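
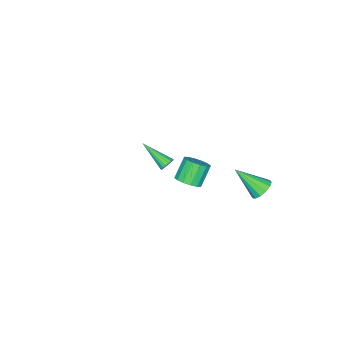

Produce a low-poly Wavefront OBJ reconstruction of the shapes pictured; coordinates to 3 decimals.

v -2.331 4.404 -1.978
v -1.732 4.189 -2.446
v -1.789 2.876 -0.582
v -1.571 4.499 -2.17
v -1.651 4.779 -1.833
v -1.947 4.939 -1.542
v -2.365 4.93 -1.389
v -2.773 4.754 -1.424
v -3.04 4.466 -1.634
v -3.082 4.16 -1.954
v -2.886 3.93 -2.281
v -2.514 3.851 -2.512
v -2.084 3.948 -2.574
v -2.822 -2.736 -4.182
v -2.562 -2.952 -4.577
v -2.818 -4.604 -3.158
v -2.392 -2.876 -4.439
v -2.308 -2.772 -4.25
v -2.325 -2.662 -4.048
v -2.441 -2.565 -3.872
v -2.632 -2.503 -3.757
v -2.861 -2.487 -3.727
v -3.082 -2.52 -3.787
v -3.252 -2.596 -3.925
v -3.336 -2.7 -4.113
v -3.319 -2.811 -4.316
v -3.203 -2.907 -4.492
v -3.012 -2.969 -4.606
v -2.783 -2.985 -4.637
v 3.073 3.158 2.264
v 3.485 2.547 2.576
v 2.619 2.532 3.689
v 2.207 3.142 3.376
v 3.669 2.887 2.724
v 2.803 2.872 3.836
v 3.693 3.3 2.748
v 2.827 3.285 3.861
v 3.551 3.675 2.643
v 2.685 3.659 3.756
v 3.281 3.911 2.436
v 2.415 3.895 3.549
v 2.955 3.945 2.183
v 2.089 3.93 3.296
v 2.661 3.768 1.951
v 1.795 3.753 3.064
v 2.477 3.428 1.804
v 1.611 3.413 2.916
v 2.453 3.015 1.779
v 1.587 3 2.892
v 2.595 2.641 1.884
v 1.729 2.625 2.997
v 2.865 2.405 2.091
v 1.999 2.389 3.204
v 3.191 2.37 2.344
v 2.325 2.355 3.457
f 2 1 4
f 2 4 3
f 4 1 5
f 4 5 3
f 5 1 6
f 5 6 3
f 6 1 7
f 6 7 3
f 7 1 8
f 7 8 3
f 8 1 9
f 8 9 3
f 9 1 10
f 9 10 3
f 10 1 11
f 10 11 3
f 11 1 12
f 11 12 3
f 12 1 13
f 12 13 3
f 13 1 2
f 13 2 3
f 15 14 17
f 15 17 16
f 17 14 18
f 17 18 16
f 18 14 19
f 18 19 16
f 19 14 20
f 19 20 16
f 20 14 21
f 20 21 16
f 21 14 22
f 21 22 16
f 22 14 23
f 22 23 16
f 23 14 24
f 23 24 16
f 24 14 25
f 24 25 16
f 25 14 26
f 25 26 16
f 26 14 27
f 26 27 16
f 27 14 28
f 27 28 16
f 28 14 29
f 28 29 16
f 29 14 15
f 29 15 16
f 31 30 34
f 31 34 32
f 32 34 35
f 32 35 33
f 34 30 36
f 34 36 35
f 35 36 37
f 35 37 33
f 36 30 38
f 36 38 37
f 37 38 39
f 37 39 33
f 38 30 40
f 38 40 39
f 39 40 41
f 39 41 33
f 40 30 42
f 40 42 41
f 41 42 43
f 41 43 33
f 42 30 44
f 42 44 43
f 43 44 45
f 43 45 33
f 44 30 46
f 44 46 45
f 45 46 47
f 45 47 33
f 46 30 48
f 46 48 47
f 47 48 49
f 47 49 33
f 48 30 50
f 48 50 49
f 49 50 51
f 49 51 33
f 50 30 52
f 50 52 51
f 51 52 53
f 51 53 33
f 52 30 54
f 52 54 53
f 53 54 55
f 53 55 33
f 54 30 31
f 54 31 55
f 55 31 32
f 55 32 33



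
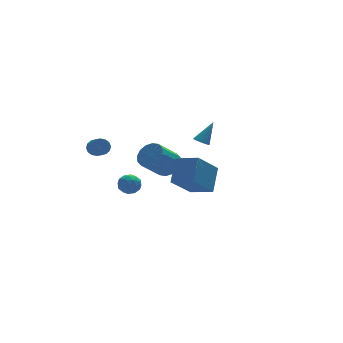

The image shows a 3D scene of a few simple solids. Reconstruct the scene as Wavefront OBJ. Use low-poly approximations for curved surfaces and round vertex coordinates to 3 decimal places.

v -3.444 0.519 1.537
v -2.867 0.883 1.235
v -3.013 -0.523 1.105
v -2.436 -0.159 0.803
v -2.49 -0.222 1.545
v -2.757 0.422 1.812
v -3.123 -0.062 0.528
v -3.39 0.582 0.795
v -2.669 0.524 0.611
v -2.277 0.425 1.239
v -3.603 -0.065 1.101
v -3.211 -0.164 1.729
v -3.194 0.793 1.424
v -2.686 -0.433 0.916
v -2.718 -0.47 1.352
v -2.379 -0.255 1.174
v -3.129 0.522 1.763
v -2.789 0.736 1.585
v -2.568 0.086 1.767
v -3.091 -0.376 0.755
v -2.751 -0.162 0.577
v -3.501 0.615 1.166
v -3.162 0.83 0.988
v -3.312 0.274 0.573
v -2.738 0.796 0.88
v -2.484 0.183 0.626
v -2.888 0.24 0.464
v -3.045 0.618 0.621
v -2.508 0.738 1.249
v -2.254 0.125 0.995
v -2.286 0.088 1.431
v -2.443 0.467 1.588
v -2.391 0.526 0.882
v -3.626 0.235 1.345
v -3.372 -0.378 1.091
v -3.437 -0.107 0.752
v -3.594 0.272 0.909
v -3.396 0.177 1.714
v -3.142 -0.436 1.46
v -2.835 -0.258 1.719
v -2.992 0.12 1.876
v -3.489 -0.166 1.458
v -3.666 3.729 2.614
v -3.177 3.501 2.31
v -3.304 2.442 2.902
v -3.794 2.671 3.206
v -3.055 3.634 2.575
v -3.182 2.576 3.168
v -3.097 3.794 2.851
v -3.224 2.735 3.443
v -3.292 3.936 3.063
v -3.419 2.877 3.655
v -3.587 4.022 3.154
v -3.714 2.963 3.747
v -3.903 4.031 3.101
v -4.03 2.972 3.694
v -4.156 3.958 2.918
v -4.283 2.899 3.51
v -4.278 3.824 2.652
v -4.405 2.766 3.245
v -4.236 3.665 2.377
v -4.363 2.606 2.969
v -4.041 3.523 2.165
v -4.168 2.464 2.757
v -3.746 3.437 2.073
v -3.873 2.378 2.666
v -3.43 3.428 2.126
v -3.557 2.369 2.719
v 0.781 3.494 0.411
v 1.325 2.782 0.757
v 0.002 2.394 2.035
v -0.541 3.106 1.689
v 1.458 3.184 1.017
v 0.135 2.796 2.295
v 1.41 3.669 1.115
v 0.087 3.281 2.393
v 1.194 4.107 1.024
v -0.129 3.719 2.302
v 0.867 4.381 0.769
v -0.456 3.993 2.047
v 0.517 4.417 0.418
v -0.806 4.029 1.696
v 0.238 4.206 0.065
v -1.085 3.818 1.343
v 0.105 3.804 -0.195
v -1.218 3.416 1.083
v 0.153 3.319 -0.293
v -1.17 2.931 0.985
v 0.369 2.881 -0.202
v -0.954 2.493 1.076
v 0.696 2.607 0.053
v -0.627 2.219 1.331
v 1.046 2.571 0.404
v -0.277 2.183 1.682
v 2.856 3.335 2.018
v 3.29 3.363 1.681
v 3.824 3.785 3.302
v 3.198 3.59 1.671
v 3.039 3.766 1.729
v 2.843 3.857 1.845
v 2.65 3.844 1.995
v 2.498 3.73 2.149
v 2.416 3.538 2.278
v 2.422 3.306 2.354
v 2.514 3.08 2.365
v 2.674 2.903 2.306
v 2.87 2.813 2.191
v 3.063 2.826 2.041
v 3.215 2.939 1.886
v 3.296 3.131 1.758
v -1.219 -5.24 3.783
v -0.485 -4.195 5.009
v -2.121 -4.137 3.383
v -1.387 -3.092 4.609
v 0.247 -4.568 2.331
v 0.981 -3.523 3.557
v -0.655 -3.465 1.931
v 0.079 -2.42 3.157
f 1 38 17
f 38 12 41
f 17 41 6
f 38 41 17
f 1 17 13
f 17 6 18
f 13 18 2
f 17 18 13
f 1 13 22
f 13 2 23
f 22 23 8
f 13 23 22
f 1 22 34
f 22 8 37
f 34 37 11
f 22 37 34
f 1 34 38
f 34 11 42
f 38 42 12
f 34 42 38
f 2 18 29
f 18 6 32
f 29 32 10
f 18 32 29
f 6 41 19
f 41 12 40
f 19 40 5
f 41 40 19
f 12 42 39
f 42 11 35
f 39 35 3
f 42 35 39
f 11 37 36
f 37 8 24
f 36 24 7
f 37 24 36
f 8 23 28
f 23 2 25
f 28 25 9
f 23 25 28
f 4 30 16
f 30 10 31
f 16 31 5
f 30 31 16
f 4 16 14
f 16 5 15
f 14 15 3
f 16 15 14
f 4 14 21
f 14 3 20
f 21 20 7
f 14 20 21
f 4 21 26
f 21 7 27
f 26 27 9
f 21 27 26
f 4 26 30
f 26 9 33
f 30 33 10
f 26 33 30
f 5 31 19
f 31 10 32
f 19 32 6
f 31 32 19
f 3 15 39
f 15 5 40
f 39 40 12
f 15 40 39
f 7 20 36
f 20 3 35
f 36 35 11
f 20 35 36
f 9 27 28
f 27 7 24
f 28 24 8
f 27 24 28
f 10 33 29
f 33 9 25
f 29 25 2
f 33 25 29
f 44 43 47
f 44 47 45
f 45 47 48
f 45 48 46
f 47 43 49
f 47 49 48
f 48 49 50
f 48 50 46
f 49 43 51
f 49 51 50
f 50 51 52
f 50 52 46
f 51 43 53
f 51 53 52
f 52 53 54
f 52 54 46
f 53 43 55
f 53 55 54
f 54 55 56
f 54 56 46
f 55 43 57
f 55 57 56
f 56 57 58
f 56 58 46
f 57 43 59
f 57 59 58
f 58 59 60
f 58 60 46
f 59 43 61
f 59 61 60
f 60 61 62
f 60 62 46
f 61 43 63
f 61 63 62
f 62 63 64
f 62 64 46
f 63 43 65
f 63 65 64
f 64 65 66
f 64 66 46
f 65 43 67
f 65 67 66
f 66 67 68
f 66 68 46
f 67 43 44
f 67 44 68
f 68 44 45
f 68 45 46
f 70 69 73
f 70 73 71
f 71 73 74
f 71 74 72
f 73 69 75
f 73 75 74
f 74 75 76
f 74 76 72
f 75 69 77
f 75 77 76
f 76 77 78
f 76 78 72
f 77 69 79
f 77 79 78
f 78 79 80
f 78 80 72
f 79 69 81
f 79 81 80
f 80 81 82
f 80 82 72
f 81 69 83
f 81 83 82
f 82 83 84
f 82 84 72
f 83 69 85
f 83 85 84
f 84 85 86
f 84 86 72
f 85 69 87
f 85 87 86
f 86 87 88
f 86 88 72
f 87 69 89
f 87 89 88
f 88 89 90
f 88 90 72
f 89 69 91
f 89 91 90
f 90 91 92
f 90 92 72
f 91 69 93
f 91 93 92
f 92 93 94
f 92 94 72
f 93 69 70
f 93 70 94
f 94 70 71
f 94 71 72
f 96 95 98
f 96 98 97
f 98 95 99
f 98 99 97
f 99 95 100
f 99 100 97
f 100 95 101
f 100 101 97
f 101 95 102
f 101 102 97
f 102 95 103
f 102 103 97
f 103 95 104
f 103 104 97
f 104 95 105
f 104 105 97
f 105 95 106
f 105 106 97
f 106 95 107
f 106 107 97
f 107 95 108
f 107 108 97
f 108 95 109
f 108 109 97
f 109 95 110
f 109 110 97
f 110 95 96
f 110 96 97
f 112 114 111
f 115 112 111
f 111 114 113
f 113 115 111
f 112 118 114
f 116 112 115
f 116 118 112
f 114 118 113
f 117 115 113
f 113 118 117
f 117 116 115
f 118 116 117



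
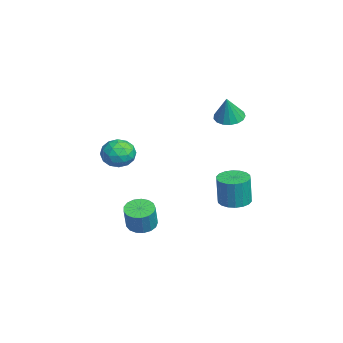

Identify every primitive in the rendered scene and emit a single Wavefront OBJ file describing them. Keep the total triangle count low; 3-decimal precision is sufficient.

v -0.97 3.37 2.81
v -0.426 4.071 2.738
v -0.45 3.13 4.39
v -0.79 4.239 2.883
v -1.195 4.207 3.011
v -1.549 3.983 3.093
v -1.769 3.619 3.111
v -1.807 3.198 3.059
v -1.652 2.816 2.95
v -1.341 2.561 2.81
v -0.945 2.491 2.669
v -0.555 2.623 2.561
v -0.259 2.925 2.509
v -0.127 3.33 2.527
v -0.187 3.743 2.61
v 0.801 -1.672 -4.441
v 1.528 -1.234 -4.672
v 2.106 -1.409 -3.19
v 1.379 -1.848 -2.959
v 1.268 -0.932 -4.535
v 1.845 -1.107 -3.053
v 0.901 -0.8 -4.377
v 1.478 -0.976 -2.895
v 0.511 -0.868 -4.233
v 1.088 -1.044 -2.751
v 0.187 -1.12 -4.136
v 0.765 -1.296 -2.655
v 0.005 -1.499 -4.11
v 0.582 -1.674 -2.628
v 0.004 -1.917 -4.159
v 0.582 -2.092 -2.678
v 0.187 -2.279 -4.273
v 0.764 -2.455 -2.791
v 0.51 -2.503 -4.426
v 1.087 -2.678 -2.944
v 0.9 -2.536 -4.581
v 1.477 -2.711 -3.099
v 1.267 -2.371 -4.705
v 1.844 -2.546 -3.223
v 1.528 -2.046 -4.768
v 2.105 -2.221 -3.286
v 1.622 -1.636 -4.756
v 2.199 -1.811 -3.274
v -2.409 -2.177 -0.276
v -1.698 -1.908 0.466
v -1.522 -3.612 -0.606
v -0.811 -3.343 0.136
v -1.795 -3.623 0.42
v -2.343 -2.737 0.625
v -0.877 -2.783 -0.765
v -1.425 -1.897 -0.56
v -0.751 -2.283 0.164
v -1.318 -2.802 0.896
v -1.902 -2.718 -1.036
v -2.469 -3.237 -0.304
v -2.131 -1.917 0.124
v -1.089 -3.603 -0.264
v -1.667 -3.768 -0.097
v -1.249 -3.61 0.339
v -2.51 -2.404 0.217
v -2.092 -2.246 0.653
v -2.15 -3.254 0.626
v -1.128 -3.274 -0.793
v -0.71 -3.116 -0.357
v -1.971 -1.91 -0.479
v -1.553 -1.752 -0.043
v -1.07 -2.266 -0.766
v -1.156 -1.979 0.382
v -0.636 -2.822 0.188
v -0.674 -2.493 -0.341
v -0.996 -1.972 -0.221
v -1.49 -2.284 0.813
v -0.969 -3.128 0.619
v -1.547 -3.292 0.786
v -1.869 -2.771 0.906
v -0.934 -2.505 0.635
v -2.251 -2.392 -0.759
v -1.73 -3.236 -0.953
v -1.351 -2.749 -1.046
v -1.673 -2.228 -0.926
v -2.584 -2.698 -0.328
v -2.064 -3.541 -0.522
v -2.224 -3.548 0.081
v -2.546 -3.027 0.201
v -2.286 -3.015 -0.775
v 2.902 3.173 -1.831
v 3.539 3.85 -1.839
v 3.675 3.745 0.003
v 3.038 3.067 0.011
v 3.183 4.059 -1.801
v 3.32 3.953 0.041
v 2.772 4.092 -1.769
v 2.909 3.986 0.073
v 2.386 3.943 -1.749
v 2.523 3.837 0.093
v 2.103 3.641 -1.745
v 2.239 3.536 0.097
v 1.978 3.247 -1.758
v 2.114 3.141 0.084
v 2.035 2.838 -1.786
v 2.172 2.732 0.056
v 2.265 2.495 -1.823
v 2.401 2.39 0.019
v 2.62 2.287 -1.861
v 2.757 2.181 -0.019
v 3.031 2.254 -1.893
v 3.168 2.148 -0.051
v 3.417 2.403 -1.913
v 3.554 2.297 -0.071
v 3.701 2.704 -1.917
v 3.837 2.599 -0.075
v 3.826 3.099 -1.904
v 3.962 2.993 -0.062
v 3.768 3.508 -1.876
v 3.905 3.402 -0.034
f 2 1 4
f 2 4 3
f 4 1 5
f 4 5 3
f 5 1 6
f 5 6 3
f 6 1 7
f 6 7 3
f 7 1 8
f 7 8 3
f 8 1 9
f 8 9 3
f 9 1 10
f 9 10 3
f 10 1 11
f 10 11 3
f 11 1 12
f 11 12 3
f 12 1 13
f 12 13 3
f 13 1 14
f 13 14 3
f 14 1 15
f 14 15 3
f 15 1 2
f 15 2 3
f 17 16 20
f 17 20 18
f 18 20 21
f 18 21 19
f 20 16 22
f 20 22 21
f 21 22 23
f 21 23 19
f 22 16 24
f 22 24 23
f 23 24 25
f 23 25 19
f 24 16 26
f 24 26 25
f 25 26 27
f 25 27 19
f 26 16 28
f 26 28 27
f 27 28 29
f 27 29 19
f 28 16 30
f 28 30 29
f 29 30 31
f 29 31 19
f 30 16 32
f 30 32 31
f 31 32 33
f 31 33 19
f 32 16 34
f 32 34 33
f 33 34 35
f 33 35 19
f 34 16 36
f 34 36 35
f 35 36 37
f 35 37 19
f 36 16 38
f 36 38 37
f 37 38 39
f 37 39 19
f 38 16 40
f 38 40 39
f 39 40 41
f 39 41 19
f 40 16 42
f 40 42 41
f 41 42 43
f 41 43 19
f 42 16 17
f 42 17 43
f 43 17 18
f 43 18 19
f 44 81 60
f 81 55 84
f 60 84 49
f 81 84 60
f 44 60 56
f 60 49 61
f 56 61 45
f 60 61 56
f 44 56 65
f 56 45 66
f 65 66 51
f 56 66 65
f 44 65 77
f 65 51 80
f 77 80 54
f 65 80 77
f 44 77 81
f 77 54 85
f 81 85 55
f 77 85 81
f 45 61 72
f 61 49 75
f 72 75 53
f 61 75 72
f 49 84 62
f 84 55 83
f 62 83 48
f 84 83 62
f 55 85 82
f 85 54 78
f 82 78 46
f 85 78 82
f 54 80 79
f 80 51 67
f 79 67 50
f 80 67 79
f 51 66 71
f 66 45 68
f 71 68 52
f 66 68 71
f 47 73 59
f 73 53 74
f 59 74 48
f 73 74 59
f 47 59 57
f 59 48 58
f 57 58 46
f 59 58 57
f 47 57 64
f 57 46 63
f 64 63 50
f 57 63 64
f 47 64 69
f 64 50 70
f 69 70 52
f 64 70 69
f 47 69 73
f 69 52 76
f 73 76 53
f 69 76 73
f 48 74 62
f 74 53 75
f 62 75 49
f 74 75 62
f 46 58 82
f 58 48 83
f 82 83 55
f 58 83 82
f 50 63 79
f 63 46 78
f 79 78 54
f 63 78 79
f 52 70 71
f 70 50 67
f 71 67 51
f 70 67 71
f 53 76 72
f 76 52 68
f 72 68 45
f 76 68 72
f 87 86 90
f 87 90 88
f 88 90 91
f 88 91 89
f 90 86 92
f 90 92 91
f 91 92 93
f 91 93 89
f 92 86 94
f 92 94 93
f 93 94 95
f 93 95 89
f 94 86 96
f 94 96 95
f 95 96 97
f 95 97 89
f 96 86 98
f 96 98 97
f 97 98 99
f 97 99 89
f 98 86 100
f 98 100 99
f 99 100 101
f 99 101 89
f 100 86 102
f 100 102 101
f 101 102 103
f 101 103 89
f 102 86 104
f 102 104 103
f 103 104 105
f 103 105 89
f 104 86 106
f 104 106 105
f 105 106 107
f 105 107 89
f 106 86 108
f 106 108 107
f 107 108 109
f 107 109 89
f 108 86 110
f 108 110 109
f 109 110 111
f 109 111 89
f 110 86 112
f 110 112 111
f 111 112 113
f 111 113 89
f 112 86 114
f 112 114 113
f 113 114 115
f 113 115 89
f 114 86 87
f 114 87 115
f 115 87 88
f 115 88 89



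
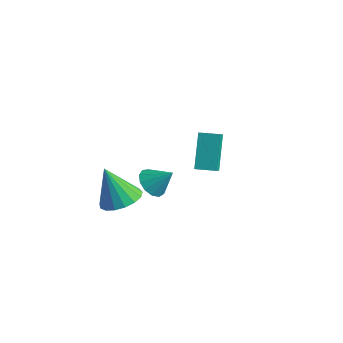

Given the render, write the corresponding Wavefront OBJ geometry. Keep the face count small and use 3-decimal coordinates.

v 1.183 -2.805 -1.998
v 2.019 -2.429 -1.599
v 0.437 -3.035 -0.222
v 1.741 -2.045 -1.666
v 1.335 -1.835 -1.809
v 0.895 -1.848 -1.995
v 0.52 -2.08 -2.183
v 0.297 -2.478 -2.328
v 0.277 -2.951 -2.397
v 0.465 -3.391 -2.375
v 0.817 -3.696 -2.267
v 1.253 -3.798 -2.097
v 1.673 -3.672 -1.904
v 1.98 -3.348 -1.733
v 2.105 -2.899 -1.623
v 1.286 1.93 -2.781
v 0.598 2.937 -1.246
v 2.117 2.468 -2.761
v 1.429 3.474 -1.226
v 1.651 1.346 -2.234
v 0.963 2.352 -0.699
v 2.482 1.883 -2.214
v 1.794 2.89 -0.679
v 2.837 -2.586 -0.078
v 3.334 -2.389 -0.633
v 3.623 -2.154 0.778
v 3.077 -2.045 -0.571
v 2.743 -1.873 -0.352
v 2.44 -1.927 -0.047
v 2.263 -2.191 0.248
v 2.268 -2.58 0.44
v 2.454 -2.971 0.467
v 2.762 -3.24 0.321
v 3.094 -3.301 0.048
v 3.344 -3.135 -0.265
v 3.433 -2.795 -0.519
f 2 1 4
f 2 4 3
f 4 1 5
f 4 5 3
f 5 1 6
f 5 6 3
f 6 1 7
f 6 7 3
f 7 1 8
f 7 8 3
f 8 1 9
f 8 9 3
f 9 1 10
f 9 10 3
f 10 1 11
f 10 11 3
f 11 1 12
f 11 12 3
f 12 1 13
f 12 13 3
f 13 1 14
f 13 14 3
f 14 1 15
f 14 15 3
f 15 1 2
f 15 2 3
f 17 19 16
f 20 17 16
f 16 19 18
f 18 20 16
f 17 23 19
f 21 17 20
f 21 23 17
f 19 23 18
f 22 20 18
f 18 23 22
f 22 21 20
f 23 21 22
f 25 24 27
f 25 27 26
f 27 24 28
f 27 28 26
f 28 24 29
f 28 29 26
f 29 24 30
f 29 30 26
f 30 24 31
f 30 31 26
f 31 24 32
f 31 32 26
f 32 24 33
f 32 33 26
f 33 24 34
f 33 34 26
f 34 24 35
f 34 35 26
f 35 24 36
f 35 36 26
f 36 24 25
f 36 25 26



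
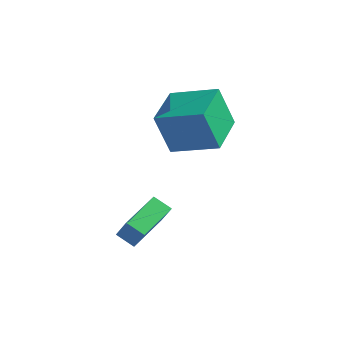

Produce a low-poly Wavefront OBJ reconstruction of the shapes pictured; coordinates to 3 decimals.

v 0.439 -3.832 -1.154
v 1.057 -4.063 -0.068
v 0.518 -1.947 -0.795
v 1.135 -2.179 0.29
v 1.225 -3.781 -1.59
v 1.842 -4.013 -0.505
v 1.303 -1.897 -1.232
v 1.921 -2.128 -0.146
v 1.161 -0.964 2.197
v 0.58 -1.253 4.099
v 0.671 1.071 2.356
v 0.09 0.783 4.258
v 3.13 -0.543 2.862
v 2.549 -0.831 4.764
v 2.64 1.493 3.021
v 2.059 1.204 4.923
f 2 4 1
f 5 2 1
f 1 4 3
f 3 5 1
f 2 8 4
f 6 2 5
f 6 8 2
f 4 8 3
f 7 5 3
f 3 8 7
f 7 6 5
f 8 6 7
f 10 12 9
f 13 10 9
f 9 12 11
f 11 13 9
f 10 16 12
f 14 10 13
f 14 16 10
f 12 16 11
f 15 13 11
f 11 16 15
f 15 14 13
f 16 14 15



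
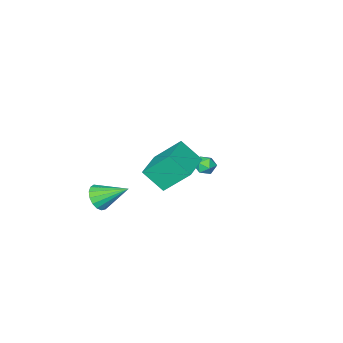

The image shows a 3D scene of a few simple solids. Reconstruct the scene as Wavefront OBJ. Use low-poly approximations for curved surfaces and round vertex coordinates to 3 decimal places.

v 2.562 3.09 2.576
v 3.119 2.032 3.683
v 1.686 4.246 4.122
v 2.243 3.188 5.229
v 4.157 4.092 2.731
v 4.714 3.034 3.838
v 3.281 5.248 4.277
v 3.838 4.19 5.384
v 2.958 -3.225 -2.958
v 3.722 -3.041 -2.499
v 1.942 -1.795 -1.842
v 3.735 -2.767 -2.837
v 3.571 -2.598 -3.204
v 3.266 -2.573 -3.514
v 2.89 -2.698 -3.696
v 2.531 -2.943 -3.71
v 2.269 -3.253 -3.551
v 2.165 -3.556 -3.257
v 2.243 -3.784 -2.894
v 2.485 -3.884 -2.546
v 2.835 -3.833 -2.292
v 3.214 -3.643 -2.191
v 3.534 -3.357 -2.265
v -3.473 -0.59 -1.731
v -3.007 -0.591 -2.259
v -3.013 -1.549 -1.321
v -2.547 -1.55 -1.849
v -2.508 -1.058 -1.346
v -2.792 -0.466 -1.6
v -3.228 -1.674 -1.98
v -3.512 -1.082 -2.234
v -2.855 -1.262 -2.413
v -2.41 -0.881 -2.021
v -3.61 -1.259 -1.559
v -3.165 -0.878 -1.167
f 2 4 1
f 5 2 1
f 1 4 3
f 3 5 1
f 2 8 4
f 6 2 5
f 6 8 2
f 4 8 3
f 7 5 3
f 3 8 7
f 7 6 5
f 8 6 7
f 10 9 12
f 10 12 11
f 12 9 13
f 12 13 11
f 13 9 14
f 13 14 11
f 14 9 15
f 14 15 11
f 15 9 16
f 15 16 11
f 16 9 17
f 16 17 11
f 17 9 18
f 17 18 11
f 18 9 19
f 18 19 11
f 19 9 20
f 19 20 11
f 20 9 21
f 20 21 11
f 21 9 22
f 21 22 11
f 22 9 23
f 22 23 11
f 23 9 10
f 23 10 11
f 24 35 29
f 24 29 25
f 24 25 31
f 24 31 34
f 24 34 35
f 25 29 33
f 29 35 28
f 35 34 26
f 34 31 30
f 31 25 32
f 27 33 28
f 27 28 26
f 27 26 30
f 27 30 32
f 27 32 33
f 28 33 29
f 26 28 35
f 30 26 34
f 32 30 31
f 33 32 25



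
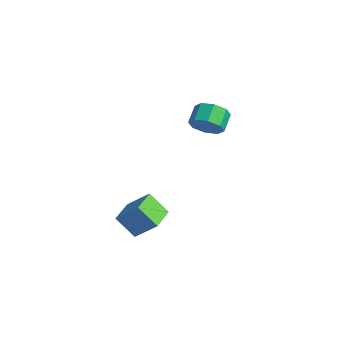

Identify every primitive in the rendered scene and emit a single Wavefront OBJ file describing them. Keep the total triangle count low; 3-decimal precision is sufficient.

v 0.808 -2.785 -2.053
v -0.067 -3.423 -0.875
v 1.808 -2.008 -0.89
v 0.934 -2.646 0.288
v 1.826 -4.134 -2.028
v 0.952 -4.772 -0.85
v 2.827 -3.357 -0.865
v 1.952 -3.995 0.313
v -1.639 2.694 2.279
v -0.927 3.418 2.053
v -1.589 4.289 2.755
v -2.301 3.566 2.981
v -1.518 3.396 1.521
v -2.18 4.268 2.223
v -2.181 2.964 1.433
v -2.843 3.835 2.135
v -2.526 2.373 1.841
v -3.188 3.245 2.542
v -2.351 1.971 2.505
v -3.013 2.842 3.207
v -1.76 1.992 3.037
v -2.422 2.864 3.739
v -1.097 2.425 3.125
v -1.759 3.296 3.827
v -0.752 3.015 2.718
v -1.414 3.887 3.419
f 2 4 1
f 5 2 1
f 1 4 3
f 3 5 1
f 2 8 4
f 6 2 5
f 6 8 2
f 4 8 3
f 7 5 3
f 3 8 7
f 7 6 5
f 8 6 7
f 10 9 13
f 10 13 11
f 11 13 14
f 11 14 12
f 13 9 15
f 13 15 14
f 14 15 16
f 14 16 12
f 15 9 17
f 15 17 16
f 16 17 18
f 16 18 12
f 17 9 19
f 17 19 18
f 18 19 20
f 18 20 12
f 19 9 21
f 19 21 20
f 20 21 22
f 20 22 12
f 21 9 23
f 21 23 22
f 22 23 24
f 22 24 12
f 23 9 25
f 23 25 24
f 24 25 26
f 24 26 12
f 25 9 10
f 25 10 26
f 26 10 11
f 26 11 12



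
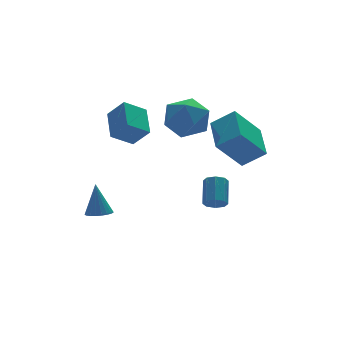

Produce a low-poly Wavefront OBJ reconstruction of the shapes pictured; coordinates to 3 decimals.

v 1.47 -3.926 3.011
v 2.388 -4.518 3.838
v 2.15 -2.141 3.532
v 3.068 -2.732 4.359
v 2.772 -3.988 1.521
v 3.69 -4.579 2.348
v 3.452 -2.202 2.042
v 4.37 -2.794 2.869
v 2.276 1.134 2.869
v 3.186 0.279 2.797
v 0.914 -0.339 3.143
v 1.824 -1.194 3.071
v 1.765 -0.424 4.056
v 2.606 0.486 3.887
v 1.494 -0.546 2.053
v 2.335 0.364 1.884
v 2.703 -0.759 2.293
v 2.871 -0.684 3.531
v 1.229 0.624 2.409
v 1.397 0.699 3.647
v -1.841 1.309 -3.071
v -1.165 1.231 -3.079
v -1.759 1.851 -1.409
v -1.194 1.498 -3.164
v -1.335 1.734 -3.234
v -1.563 1.895 -3.276
v -1.839 1.956 -3.282
v -2.116 1.905 -3.251
v -2.345 1.75 -3.19
v -2.486 1.52 -3.108
v -2.516 1.253 -3.02
v -2.43 0.996 -2.94
v -2.241 0.793 -2.883
v -1.983 0.679 -2.859
v -1.701 0.675 -2.871
v -1.443 0.78 -2.918
v -1.253 0.976 -2.991
v -0.337 0.708 1.461
v -1.445 0.78 2.175
v 0.207 2.197 2.153
v -0.901 2.27 2.867
v 0.221 0.07 2.393
v -0.887 0.143 3.107
v 0.765 1.56 3.085
v -0.343 1.632 3.799
v 3.219 -0.704 -2.721
v 3.715 -0.689 -3.058
v 4.297 0.358 -2.156
v 3.801 0.344 -1.819
v 3.398 -0.39 -3.2
v 3.98 0.657 -2.298
v 2.975 -0.274 -3.062
v 3.557 0.773 -2.16
v 2.696 -0.41 -2.724
v 3.278 0.637 -1.822
v 2.723 -0.718 -2.384
v 3.305 0.329 -1.482
v 3.04 -1.017 -2.242
v 3.622 0.03 -1.34
v 3.463 -1.133 -2.38
v 4.045 -0.086 -1.478
v 3.742 -0.997 -2.718
v 4.324 0.05 -1.816
f 2 4 1
f 5 2 1
f 1 4 3
f 3 5 1
f 2 8 4
f 6 2 5
f 6 8 2
f 4 8 3
f 7 5 3
f 3 8 7
f 7 6 5
f 8 6 7
f 9 20 14
f 9 14 10
f 9 10 16
f 9 16 19
f 9 19 20
f 10 14 18
f 14 20 13
f 20 19 11
f 19 16 15
f 16 10 17
f 12 18 13
f 12 13 11
f 12 11 15
f 12 15 17
f 12 17 18
f 13 18 14
f 11 13 20
f 15 11 19
f 17 15 16
f 18 17 10
f 22 21 24
f 22 24 23
f 24 21 25
f 24 25 23
f 25 21 26
f 25 26 23
f 26 21 27
f 26 27 23
f 27 21 28
f 27 28 23
f 28 21 29
f 28 29 23
f 29 21 30
f 29 30 23
f 30 21 31
f 30 31 23
f 31 21 32
f 31 32 23
f 32 21 33
f 32 33 23
f 33 21 34
f 33 34 23
f 34 21 35
f 34 35 23
f 35 21 36
f 35 36 23
f 36 21 37
f 36 37 23
f 37 21 22
f 37 22 23
f 39 41 38
f 42 39 38
f 38 41 40
f 40 42 38
f 39 45 41
f 43 39 42
f 43 45 39
f 41 45 40
f 44 42 40
f 40 45 44
f 44 43 42
f 45 43 44
f 47 46 50
f 47 50 48
f 48 50 51
f 48 51 49
f 50 46 52
f 50 52 51
f 51 52 53
f 51 53 49
f 52 46 54
f 52 54 53
f 53 54 55
f 53 55 49
f 54 46 56
f 54 56 55
f 55 56 57
f 55 57 49
f 56 46 58
f 56 58 57
f 57 58 59
f 57 59 49
f 58 46 60
f 58 60 59
f 59 60 61
f 59 61 49
f 60 46 62
f 60 62 61
f 61 62 63
f 61 63 49
f 62 46 47
f 62 47 63
f 63 47 48
f 63 48 49



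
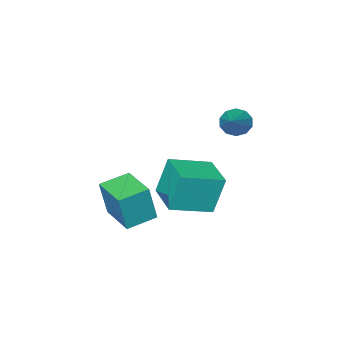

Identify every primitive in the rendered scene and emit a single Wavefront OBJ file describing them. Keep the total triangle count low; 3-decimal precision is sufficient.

v -2.21 -1.735 0.555
v -1.977 -1.436 -0.069
v -0.87 -0.505 1.645
v -2.325 -1.191 0.082
v -2.628 -1.153 0.414
v -2.772 -1.338 0.8
v -2.702 -1.674 1.092
v -2.443 -2.034 1.179
v -2.096 -2.279 1.028
v -1.792 -2.316 0.697
v -1.648 -2.131 0.311
v -1.719 -1.795 0.019
v 2.203 -2.845 -3.142
v 2.548 -2.929 -1.346
v 2.519 -1.053 -3.118
v 2.864 -1.137 -1.323
v 3.576 -3.083 -3.417
v 3.921 -3.167 -1.622
v 3.892 -1.291 -3.394
v 4.237 -1.375 -1.598
v -1.241 -2.987 -4.128
v -1.737 -2.761 -2.235
v -0.598 -1.232 -4.17
v -1.093 -1.006 -2.276
v 0.613 -3.654 -3.564
v 0.118 -3.428 -1.67
v 1.257 -1.899 -3.605
v 0.761 -1.673 -1.712
f 2 1 4
f 2 4 3
f 4 1 5
f 4 5 3
f 5 1 6
f 5 6 3
f 6 1 7
f 6 7 3
f 7 1 8
f 7 8 3
f 8 1 9
f 8 9 3
f 9 1 10
f 9 10 3
f 10 1 11
f 10 11 3
f 11 1 12
f 11 12 3
f 12 1 2
f 12 2 3
f 14 16 13
f 17 14 13
f 13 16 15
f 15 17 13
f 14 20 16
f 18 14 17
f 18 20 14
f 16 20 15
f 19 17 15
f 15 20 19
f 19 18 17
f 20 18 19
f 22 24 21
f 25 22 21
f 21 24 23
f 23 25 21
f 22 28 24
f 26 22 25
f 26 28 22
f 24 28 23
f 27 25 23
f 23 28 27
f 27 26 25
f 28 26 27



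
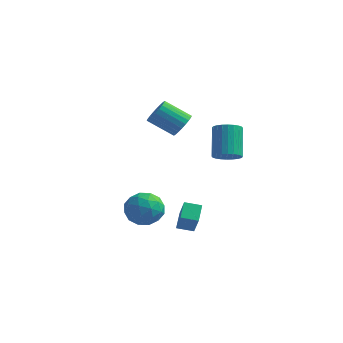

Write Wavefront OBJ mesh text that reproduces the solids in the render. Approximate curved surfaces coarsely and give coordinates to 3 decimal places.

v 3.071 -2.995 -2.924
v 2.793 -2.137 -2.348
v 3.843 -2.618 -3.113
v 3.566 -1.76 -2.536
v 3.634 -3.58 -1.784
v 3.357 -2.722 -1.207
v 4.407 -3.203 -1.972
v 4.129 -2.345 -1.396
v 3.276 1.875 -0.058
v 3.95 2.248 -0.076
v 3.398 3.317 1.42
v 2.724 2.945 1.438
v 3.783 2.418 -0.259
v 3.232 3.488 1.237
v 3.54 2.506 -0.412
v 2.988 3.576 1.085
v 3.256 2.498 -0.51
v 2.705 3.568 0.986
v 2.976 2.395 -0.54
v 2.424 3.465 0.956
v 2.741 2.213 -0.497
v 2.189 3.282 0.999
v 2.587 1.98 -0.387
v 2.036 3.049 1.11
v 2.539 1.73 -0.226
v 1.987 2.8 1.27
v 2.602 1.503 -0.04
v 2.05 2.572 1.456
v 2.768 1.332 0.143
v 2.217 2.402 1.639
v 3.012 1.244 0.295
v 2.46 2.314 1.792
v 3.295 1.252 0.394
v 2.744 2.322 1.89
v 3.576 1.355 0.424
v 3.024 2.425 1.92
v 3.811 1.538 0.381
v 3.259 2.607 1.877
v 3.964 1.771 0.27
v 3.413 2.84 1.767
v 4.013 2.02 0.11
v 3.461 3.09 1.606
v -0.434 4.013 0.471
v 0.027 4.064 1.135
v -1.305 3.618 2.093
v -1.766 3.567 1.429
v -0.086 4.359 1.115
v -1.417 3.913 2.074
v -0.252 4.601 0.997
v -1.583 4.155 1.956
v -0.446 4.753 0.799
v -1.777 4.307 1.758
v -0.638 4.793 0.551
v -1.969 4.347 1.51
v -0.799 4.714 0.291
v -2.13 4.268 1.25
v -0.904 4.528 0.058
v -2.235 4.082 1.017
v -0.938 4.264 -0.112
v -2.269 3.818 0.847
v -0.895 3.962 -0.193
v -2.227 3.516 0.765
v -0.783 3.667 -0.174
v -2.114 3.221 0.785
v -0.617 3.425 -0.056
v -1.948 2.979 0.903
v -0.423 3.273 0.142
v -1.754 2.827 1.101
v -0.231 3.233 0.39
v -1.562 2.787 1.349
v -0.07 3.312 0.65
v -1.401 2.866 1.609
v 0.035 3.498 0.883
v -1.296 3.052 1.842
v 0.069 3.762 1.053
v -1.262 3.316 2.012
v 0.904 -1.047 -2.806
v 1.417 -1.812 -3.376
v 0.103 -2.288 -1.864
v 0.616 -3.053 -2.434
v 1.172 -2.422 -1.752
v 1.667 -1.655 -2.334
v -0.147 -2.445 -2.906
v 0.348 -1.678 -3.488
v 0.767 -2.676 -3.438
v 1.582 -2.661 -2.725
v -0.062 -1.439 -2.515
v 0.753 -1.424 -1.802
v 1.231 -1.321 -3.174
v 0.289 -2.779 -2.066
v 0.616 -2.409 -1.665
v 0.917 -2.858 -2.001
v 1.378 -1.228 -2.561
v 1.68 -1.678 -2.897
v 1.535 -2.036 -1.942
v -0.16 -2.422 -2.343
v 0.142 -2.872 -2.679
v 0.603 -1.242 -3.239
v 0.904 -1.691 -3.575
v -0.015 -2.064 -3.298
v 1.15 -2.278 -3.546
v 0.679 -3.007 -2.992
v 0.231 -2.65 -3.269
v 0.522 -2.199 -3.611
v 1.63 -2.269 -3.127
v 1.158 -2.999 -2.573
v 1.485 -2.628 -2.172
v 1.777 -2.177 -2.514
v 1.248 -2.777 -3.163
v 0.362 -1.101 -2.667
v -0.11 -1.831 -2.113
v -0.257 -1.923 -2.726
v 0.035 -1.472 -3.068
v 0.841 -1.093 -2.248
v 0.37 -1.822 -1.694
v 0.998 -1.901 -1.629
v 1.289 -1.45 -1.971
v 0.272 -1.323 -2.077
f 2 4 1
f 5 2 1
f 1 4 3
f 3 5 1
f 2 8 4
f 6 2 5
f 6 8 2
f 4 8 3
f 7 5 3
f 3 8 7
f 7 6 5
f 8 6 7
f 10 9 13
f 10 13 11
f 11 13 14
f 11 14 12
f 13 9 15
f 13 15 14
f 14 15 16
f 14 16 12
f 15 9 17
f 15 17 16
f 16 17 18
f 16 18 12
f 17 9 19
f 17 19 18
f 18 19 20
f 18 20 12
f 19 9 21
f 19 21 20
f 20 21 22
f 20 22 12
f 21 9 23
f 21 23 22
f 22 23 24
f 22 24 12
f 23 9 25
f 23 25 24
f 24 25 26
f 24 26 12
f 25 9 27
f 25 27 26
f 26 27 28
f 26 28 12
f 27 9 29
f 27 29 28
f 28 29 30
f 28 30 12
f 29 9 31
f 29 31 30
f 30 31 32
f 30 32 12
f 31 9 33
f 31 33 32
f 32 33 34
f 32 34 12
f 33 9 35
f 33 35 34
f 34 35 36
f 34 36 12
f 35 9 37
f 35 37 36
f 36 37 38
f 36 38 12
f 37 9 39
f 37 39 38
f 38 39 40
f 38 40 12
f 39 9 41
f 39 41 40
f 40 41 42
f 40 42 12
f 41 9 10
f 41 10 42
f 42 10 11
f 42 11 12
f 44 43 47
f 44 47 45
f 45 47 48
f 45 48 46
f 47 43 49
f 47 49 48
f 48 49 50
f 48 50 46
f 49 43 51
f 49 51 50
f 50 51 52
f 50 52 46
f 51 43 53
f 51 53 52
f 52 53 54
f 52 54 46
f 53 43 55
f 53 55 54
f 54 55 56
f 54 56 46
f 55 43 57
f 55 57 56
f 56 57 58
f 56 58 46
f 57 43 59
f 57 59 58
f 58 59 60
f 58 60 46
f 59 43 61
f 59 61 60
f 60 61 62
f 60 62 46
f 61 43 63
f 61 63 62
f 62 63 64
f 62 64 46
f 63 43 65
f 63 65 64
f 64 65 66
f 64 66 46
f 65 43 67
f 65 67 66
f 66 67 68
f 66 68 46
f 67 43 69
f 67 69 68
f 68 69 70
f 68 70 46
f 69 43 71
f 69 71 70
f 70 71 72
f 70 72 46
f 71 43 73
f 71 73 72
f 72 73 74
f 72 74 46
f 73 43 75
f 73 75 74
f 74 75 76
f 74 76 46
f 75 43 44
f 75 44 76
f 76 44 45
f 76 45 46
f 77 114 93
f 114 88 117
f 93 117 82
f 114 117 93
f 77 93 89
f 93 82 94
f 89 94 78
f 93 94 89
f 77 89 98
f 89 78 99
f 98 99 84
f 89 99 98
f 77 98 110
f 98 84 113
f 110 113 87
f 98 113 110
f 77 110 114
f 110 87 118
f 114 118 88
f 110 118 114
f 78 94 105
f 94 82 108
f 105 108 86
f 94 108 105
f 82 117 95
f 117 88 116
f 95 116 81
f 117 116 95
f 88 118 115
f 118 87 111
f 115 111 79
f 118 111 115
f 87 113 112
f 113 84 100
f 112 100 83
f 113 100 112
f 84 99 104
f 99 78 101
f 104 101 85
f 99 101 104
f 80 106 92
f 106 86 107
f 92 107 81
f 106 107 92
f 80 92 90
f 92 81 91
f 90 91 79
f 92 91 90
f 80 90 97
f 90 79 96
f 97 96 83
f 90 96 97
f 80 97 102
f 97 83 103
f 102 103 85
f 97 103 102
f 80 102 106
f 102 85 109
f 106 109 86
f 102 109 106
f 81 107 95
f 107 86 108
f 95 108 82
f 107 108 95
f 79 91 115
f 91 81 116
f 115 116 88
f 91 116 115
f 83 96 112
f 96 79 111
f 112 111 87
f 96 111 112
f 85 103 104
f 103 83 100
f 104 100 84
f 103 100 104
f 86 109 105
f 109 85 101
f 105 101 78
f 109 101 105



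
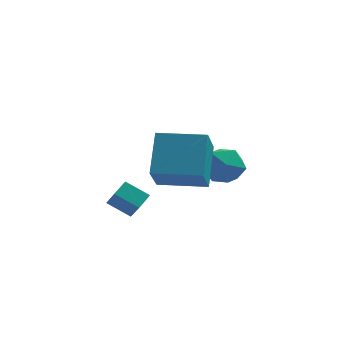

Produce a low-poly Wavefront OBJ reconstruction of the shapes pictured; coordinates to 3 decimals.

v 1.391 2.402 -2.345
v 2.299 2.222 -1.744
v 0.741 0.818 -1.836
v 1.649 0.638 -1.235
v 0.929 1.417 -0.928
v 1.331 2.396 -1.243
v 1.709 0.644 -2.337
v 2.111 1.623 -2.652
v 2.496 1.136 -1.739
v 2.014 1.614 -0.868
v 1.026 1.426 -2.712
v 0.544 1.904 -1.841
v -2.357 -1.259 -3.401
v -1.952 -2.071 -2.361
v -3.402 -0.963 -2.763
v -2.997 -1.774 -1.723
v -1.943 -0.586 -3.037
v -1.538 -1.397 -1.997
v -2.988 -0.289 -2.399
v -2.583 -1.101 -1.359
v -1.177 -3.064 -0.37
v -1.393 -4.317 1.001
v -1.017 -1.479 1.104
v -1.233 -2.732 2.475
v 0.953 -3.348 -0.295
v 0.737 -4.601 1.076
v 1.113 -1.763 1.179
v 0.897 -3.016 2.55
f 1 12 6
f 1 6 2
f 1 2 8
f 1 8 11
f 1 11 12
f 2 6 10
f 6 12 5
f 12 11 3
f 11 8 7
f 8 2 9
f 4 10 5
f 4 5 3
f 4 3 7
f 4 7 9
f 4 9 10
f 5 10 6
f 3 5 12
f 7 3 11
f 9 7 8
f 10 9 2
f 14 16 13
f 17 14 13
f 13 16 15
f 15 17 13
f 14 20 16
f 18 14 17
f 18 20 14
f 16 20 15
f 19 17 15
f 15 20 19
f 19 18 17
f 20 18 19
f 22 24 21
f 25 22 21
f 21 24 23
f 23 25 21
f 22 28 24
f 26 22 25
f 26 28 22
f 24 28 23
f 27 25 23
f 23 28 27
f 27 26 25
f 28 26 27



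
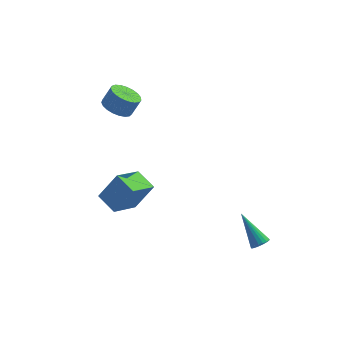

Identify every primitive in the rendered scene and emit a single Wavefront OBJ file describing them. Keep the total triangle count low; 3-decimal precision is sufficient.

v 2.525 -4.071 -3.494
v 2.801 -4.293 -3.127
v 1.795 -2.849 -2.206
v 2.94 -4.13 -3.203
v 2.996 -3.956 -3.337
v 2.959 -3.804 -3.502
v 2.836 -3.705 -3.665
v 2.652 -3.679 -3.794
v 2.442 -3.73 -3.864
v 2.249 -3.849 -3.861
v 2.11 -4.012 -3.785
v 2.054 -4.187 -3.651
v 2.091 -4.338 -3.487
v 2.213 -4.437 -3.323
v 2.398 -4.463 -3.194
v 2.608 -4.412 -3.124
v -3.551 1.869 2.465
v -2.834 1.889 2.047
v -2.332 2.07 2.916
v -3.049 2.051 3.335
v -2.933 2.219 2.036
v -2.431 2.4 2.905
v -3.139 2.489 2.098
v -2.637 2.67 2.967
v -3.416 2.652 2.224
v -2.914 2.833 3.093
v -3.716 2.679 2.392
v -3.214 2.861 3.261
v -3.988 2.567 2.573
v -3.486 2.748 3.442
v -4.184 2.334 2.735
v -3.682 2.515 3.604
v -4.271 2.02 2.85
v -3.769 2.201 3.719
v -4.233 1.681 2.899
v -3.731 1.862 3.768
v -4.078 1.374 2.873
v -3.575 1.555 3.742
v -3.831 1.153 2.777
v -3.329 1.334 3.646
v -3.536 1.055 2.626
v -3.034 1.236 3.495
v -3.243 1.099 2.448
v -2.741 1.28 3.317
v -3.004 1.276 2.273
v -2.502 1.457 3.142
v -2.859 1.555 2.131
v -2.357 1.736 3
v -5.099 -3.132 0.791
v -4.174 -2.961 2.098
v -3.975 -2.143 -0.134
v -3.05 -1.972 1.172
v -4.49 -4.108 0.488
v -3.565 -3.937 1.794
v -3.366 -3.119 -0.438
v -2.441 -2.948 0.869
f 2 1 4
f 2 4 3
f 4 1 5
f 4 5 3
f 5 1 6
f 5 6 3
f 6 1 7
f 6 7 3
f 7 1 8
f 7 8 3
f 8 1 9
f 8 9 3
f 9 1 10
f 9 10 3
f 10 1 11
f 10 11 3
f 11 1 12
f 11 12 3
f 12 1 13
f 12 13 3
f 13 1 14
f 13 14 3
f 14 1 15
f 14 15 3
f 15 1 16
f 15 16 3
f 16 1 2
f 16 2 3
f 18 17 21
f 18 21 19
f 19 21 22
f 19 22 20
f 21 17 23
f 21 23 22
f 22 23 24
f 22 24 20
f 23 17 25
f 23 25 24
f 24 25 26
f 24 26 20
f 25 17 27
f 25 27 26
f 26 27 28
f 26 28 20
f 27 17 29
f 27 29 28
f 28 29 30
f 28 30 20
f 29 17 31
f 29 31 30
f 30 31 32
f 30 32 20
f 31 17 33
f 31 33 32
f 32 33 34
f 32 34 20
f 33 17 35
f 33 35 34
f 34 35 36
f 34 36 20
f 35 17 37
f 35 37 36
f 36 37 38
f 36 38 20
f 37 17 39
f 37 39 38
f 38 39 40
f 38 40 20
f 39 17 41
f 39 41 40
f 40 41 42
f 40 42 20
f 41 17 43
f 41 43 42
f 42 43 44
f 42 44 20
f 43 17 45
f 43 45 44
f 44 45 46
f 44 46 20
f 45 17 47
f 45 47 46
f 46 47 48
f 46 48 20
f 47 17 18
f 47 18 48
f 48 18 19
f 48 19 20
f 50 52 49
f 53 50 49
f 49 52 51
f 51 53 49
f 50 56 52
f 54 50 53
f 54 56 50
f 52 56 51
f 55 53 51
f 51 56 55
f 55 54 53
f 56 54 55



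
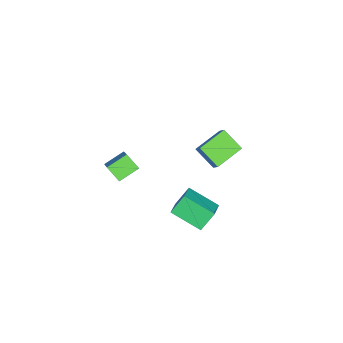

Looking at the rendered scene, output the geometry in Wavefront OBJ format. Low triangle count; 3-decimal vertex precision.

v -4.712 2.473 0.878
v -4.981 1.197 1.938
v -4.316 2.924 1.522
v -4.585 1.648 2.582
v -2.955 1.672 0.358
v -3.224 0.396 1.418
v -2.559 2.123 1.002
v -2.828 0.847 2.062
v 2.714 2.565 4.229
v 4.036 2.862 4.871
v 2.723 4.39 3.363
v 4.046 4.687 4.005
v 3.374 2.033 3.115
v 4.697 2.33 3.757
v 3.384 3.858 2.249
v 4.706 4.155 2.891
v 0.966 -2.8 1.19
v 0.751 -3.672 1.956
v -0.081 -2.034 1.767
v -0.297 -2.906 2.533
v 2.357 -1.934 2.567
v 2.141 -2.806 3.333
v 1.309 -1.168 3.144
v 1.094 -2.04 3.91
f 2 4 1
f 5 2 1
f 1 4 3
f 3 5 1
f 2 8 4
f 6 2 5
f 6 8 2
f 4 8 3
f 7 5 3
f 3 8 7
f 7 6 5
f 8 6 7
f 10 12 9
f 13 10 9
f 9 12 11
f 11 13 9
f 10 16 12
f 14 10 13
f 14 16 10
f 12 16 11
f 15 13 11
f 11 16 15
f 15 14 13
f 16 14 15
f 18 20 17
f 21 18 17
f 17 20 19
f 19 21 17
f 18 24 20
f 22 18 21
f 22 24 18
f 20 24 19
f 23 21 19
f 19 24 23
f 23 22 21
f 24 22 23



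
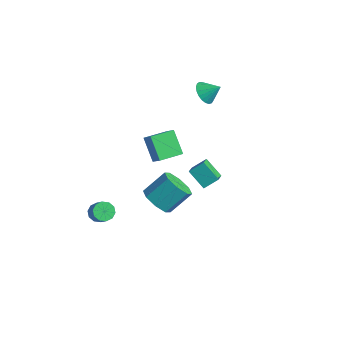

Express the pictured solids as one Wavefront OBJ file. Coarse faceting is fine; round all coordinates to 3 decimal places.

v -0.022 -2.548 4.039
v 0.738 -2.648 4.726
v 0.175 -1.202 4.016
v 0.935 -1.302 4.703
v 1.005 -2.718 2.877
v 1.765 -2.818 3.564
v 1.202 -1.372 2.854
v 1.962 -1.472 3.541
v 0.76 0.039 0.696
v 1.521 -0.749 1.358
v 1.056 0.791 1.25
v 1.817 0.003 1.912
v 1.743 0.277 -0.152
v 2.504 -0.511 0.51
v 2.039 1.029 0.402
v 2.8 0.241 1.064
v -2.831 -3.608 -3.841
v -2.385 -3.384 -4.24
v -1.622 -3.547 -3.479
v -2.069 -3.772 -3.079
v -2.527 -3.079 -4.032
v -1.764 -3.242 -3.271
v -2.786 -2.976 -3.751
v -2.023 -3.14 -2.99
v -3.062 -3.115 -3.504
v -2.299 -3.279 -2.743
v -3.25 -3.442 -3.386
v -2.487 -3.606 -2.624
v -3.278 -3.833 -3.441
v -2.515 -3.996 -2.68
v -3.136 -4.138 -3.649
v -2.373 -4.301 -2.888
v -2.877 -4.24 -3.93
v -2.114 -4.404 -3.169
v -2.601 -4.101 -4.177
v -1.838 -4.265 -3.416
v -2.413 -3.774 -4.296
v -1.65 -3.938 -3.534
v -2.24 3.217 3.411
v -1.747 2.614 3.434
v -1.58 3.783 4.069
v -1.636 2.782 3.179
v -1.631 3.025 2.964
v -1.73 3.301 2.827
v -1.918 3.563 2.791
v -2.162 3.765 2.862
v -2.419 3.873 3.028
v -2.645 3.867 3.26
v -2.801 3.749 3.518
v -2.861 3.539 3.758
v -2.813 3.273 3.938
v -2.666 2.998 4.027
v -2.445 2.761 4.01
v -2.189 2.603 3.888
v -1.942 2.551 3.685
v -1.214 -0.854 -3.218
v -0.472 -0.476 -3.824
v -0.163 0.772 -2.668
v -0.906 0.394 -2.062
v -1.178 -0.16 -3.978
v -0.869 1.089 -2.821
v -1.905 -0.25 -3.687
v -1.596 0.999 -2.53
v -2.227 -0.694 -3.121
v -1.918 0.555 -1.964
v -1.957 -1.232 -2.612
v -1.648 0.016 -1.456
v -1.251 -1.549 -2.459
v -0.942 -0.3 -1.302
v -0.524 -1.459 -2.75
v -0.215 -0.21 -1.593
v -0.202 -1.015 -3.316
v 0.107 0.234 -2.159
f 2 4 1
f 5 2 1
f 1 4 3
f 3 5 1
f 2 8 4
f 6 2 5
f 6 8 2
f 4 8 3
f 7 5 3
f 3 8 7
f 7 6 5
f 8 6 7
f 10 12 9
f 13 10 9
f 9 12 11
f 11 13 9
f 10 16 12
f 14 10 13
f 14 16 10
f 12 16 11
f 15 13 11
f 11 16 15
f 15 14 13
f 16 14 15
f 18 17 21
f 18 21 19
f 19 21 22
f 19 22 20
f 21 17 23
f 21 23 22
f 22 23 24
f 22 24 20
f 23 17 25
f 23 25 24
f 24 25 26
f 24 26 20
f 25 17 27
f 25 27 26
f 26 27 28
f 26 28 20
f 27 17 29
f 27 29 28
f 28 29 30
f 28 30 20
f 29 17 31
f 29 31 30
f 30 31 32
f 30 32 20
f 31 17 33
f 31 33 32
f 32 33 34
f 32 34 20
f 33 17 35
f 33 35 34
f 34 35 36
f 34 36 20
f 35 17 37
f 35 37 36
f 36 37 38
f 36 38 20
f 37 17 18
f 37 18 38
f 38 18 19
f 38 19 20
f 40 39 42
f 40 42 41
f 42 39 43
f 42 43 41
f 43 39 44
f 43 44 41
f 44 39 45
f 44 45 41
f 45 39 46
f 45 46 41
f 46 39 47
f 46 47 41
f 47 39 48
f 47 48 41
f 48 39 49
f 48 49 41
f 49 39 50
f 49 50 41
f 50 39 51
f 50 51 41
f 51 39 52
f 51 52 41
f 52 39 53
f 52 53 41
f 53 39 54
f 53 54 41
f 54 39 55
f 54 55 41
f 55 39 40
f 55 40 41
f 57 56 60
f 57 60 58
f 58 60 61
f 58 61 59
f 60 56 62
f 60 62 61
f 61 62 63
f 61 63 59
f 62 56 64
f 62 64 63
f 63 64 65
f 63 65 59
f 64 56 66
f 64 66 65
f 65 66 67
f 65 67 59
f 66 56 68
f 66 68 67
f 67 68 69
f 67 69 59
f 68 56 70
f 68 70 69
f 69 70 71
f 69 71 59
f 70 56 72
f 70 72 71
f 71 72 73
f 71 73 59
f 72 56 57
f 72 57 73
f 73 57 58
f 73 58 59



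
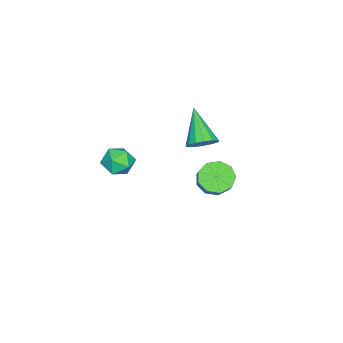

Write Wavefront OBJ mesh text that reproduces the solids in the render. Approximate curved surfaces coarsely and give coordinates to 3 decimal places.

v 1.275 0.657 2.152
v 1.853 0.574 2.608
v 0.125 -0.237 3.448
v 1.699 0.911 2.704
v 1.431 1.18 2.652
v 1.122 1.309 2.466
v 0.854 1.264 2.196
v 0.699 1.055 1.915
v 0.698 0.74 1.697
v 0.852 0.403 1.601
v 1.12 0.134 1.653
v 1.429 0.005 1.838
v 1.697 0.051 2.108
v 1.852 0.259 2.39
v 3.681 -1.81 2.666
v 4.172 -1.496 2.104
v 3.428 -2.824 1.876
v 3.919 -2.51 1.314
v 4.227 -2.801 2.005
v 4.383 -2.174 2.493
v 3.217 -2.146 1.487
v 3.373 -1.519 1.975
v 3.886 -1.703 1.376
v 4.51 -2.108 1.696
v 3.09 -2.212 2.284
v 3.714 -2.617 2.604
v -2.194 -0.136 -3.224
v -1.706 0.238 -3.84
v -0.459 0.83 -2.491
v -0.946 0.456 -1.876
v -2.109 0.625 -3.637
v -0.862 1.218 -2.288
v -2.552 0.656 -3.241
v -1.305 1.249 -1.892
v -2.828 0.316 -2.837
v -1.58 0.909 -1.488
v -2.806 -0.235 -2.614
v -1.559 0.357 -1.266
v -2.498 -0.74 -2.677
v -1.251 -0.148 -1.329
v -2.048 -0.963 -2.996
v -0.8 -0.37 -1.648
v -1.665 -0.799 -3.422
v -0.418 -0.206 -2.073
v -1.53 -0.325 -3.755
v -0.283 0.268 -2.406
f 2 1 4
f 2 4 3
f 4 1 5
f 4 5 3
f 5 1 6
f 5 6 3
f 6 1 7
f 6 7 3
f 7 1 8
f 7 8 3
f 8 1 9
f 8 9 3
f 9 1 10
f 9 10 3
f 10 1 11
f 10 11 3
f 11 1 12
f 11 12 3
f 12 1 13
f 12 13 3
f 13 1 14
f 13 14 3
f 14 1 2
f 14 2 3
f 15 26 20
f 15 20 16
f 15 16 22
f 15 22 25
f 15 25 26
f 16 20 24
f 20 26 19
f 26 25 17
f 25 22 21
f 22 16 23
f 18 24 19
f 18 19 17
f 18 17 21
f 18 21 23
f 18 23 24
f 19 24 20
f 17 19 26
f 21 17 25
f 23 21 22
f 24 23 16
f 28 27 31
f 28 31 29
f 29 31 32
f 29 32 30
f 31 27 33
f 31 33 32
f 32 33 34
f 32 34 30
f 33 27 35
f 33 35 34
f 34 35 36
f 34 36 30
f 35 27 37
f 35 37 36
f 36 37 38
f 36 38 30
f 37 27 39
f 37 39 38
f 38 39 40
f 38 40 30
f 39 27 41
f 39 41 40
f 40 41 42
f 40 42 30
f 41 27 43
f 41 43 42
f 42 43 44
f 42 44 30
f 43 27 45
f 43 45 44
f 44 45 46
f 44 46 30
f 45 27 28
f 45 28 46
f 46 28 29
f 46 29 30



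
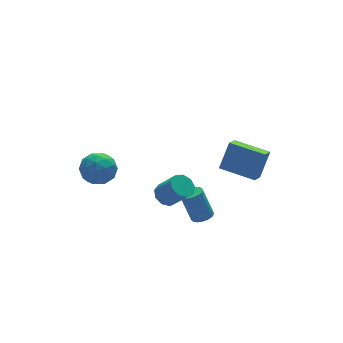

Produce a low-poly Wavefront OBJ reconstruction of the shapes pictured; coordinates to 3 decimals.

v -1.39 -2.688 3.26
v -1.035 -3.121 2.807
v -0.536 -3.966 4.007
v -0.89 -3.532 4.46
v -0.744 -2.749 2.948
v -0.245 -3.594 4.148
v -0.755 -2.349 3.234
v -0.255 -3.194 4.434
v -1.063 -2.107 3.533
v -0.563 -2.952 4.733
v -1.524 -2.137 3.704
v -1.024 -2.982 4.904
v -1.922 -2.424 3.667
v -1.423 -3.269 4.867
v -2.071 -2.835 3.44
v -1.572 -3.68 4.64
v -1.901 -3.177 3.129
v -1.402 -4.022 4.328
v -1.492 -3.29 2.879
v -0.993 -4.135 4.079
v 3.239 -3.586 3.226
v 4.016 -3.234 4.697
v 2.027 -2.017 3.492
v 2.803 -1.665 4.962
v 3.897 -2.995 2.738
v 4.673 -2.643 4.208
v 2.684 -1.426 3.003
v 3.461 -1.074 4.474
v -2.245 4.585 1.204
v -1.681 4.344 0.299
v -2.659 2.876 1.401
v -2.095 2.635 0.496
v -1.569 2.961 1.397
v -1.313 4.017 1.276
v -3.027 3.203 0.424
v -2.771 4.259 0.303
v -2.164 3.49 -0.183
v -1.263 3.341 0.419
v -3.077 3.879 1.281
v -2.176 3.73 1.883
v -1.927 4.615 0.735
v -2.413 2.605 0.965
v -2.104 2.797 1.495
v -1.772 2.656 0.963
v -1.711 4.423 1.309
v -1.379 4.281 0.777
v -1.313 3.468 1.422
v -2.961 2.939 0.923
v -2.629 2.797 0.391
v -2.568 4.564 0.737
v -2.236 4.423 0.205
v -3.027 3.752 0.278
v -1.879 3.971 -0.081
v -2.122 2.966 0.034
v -2.67 3.3 -0.008
v -2.52 3.921 -0.079
v -1.349 3.883 0.273
v -1.593 2.879 0.388
v -1.284 3.07 0.918
v -1.133 3.691 0.847
v -1.633 3.381 -0.011
v -2.747 4.341 1.312
v -2.991 3.337 1.427
v -3.207 3.529 0.853
v -3.056 4.15 0.782
v -2.218 4.254 1.666
v -2.461 3.249 1.781
v -1.82 3.299 1.779
v -1.67 3.92 1.708
v -2.707 3.839 1.711
v 0.708 -2.694 0.621
v 1.305 -2.547 0.699
v 0.949 -1.979 2.338
v 0.352 -2.126 2.259
v 1.217 -2.34 0.609
v 0.861 -1.772 2.247
v 1.051 -2.188 0.52
v 0.696 -1.62 2.158
v 0.834 -2.112 0.447
v 0.478 -1.544 2.085
v 0.597 -2.126 0.4
v 0.241 -1.558 2.038
v 0.377 -2.225 0.386
v 0.021 -1.657 2.025
v 0.207 -2.396 0.409
v -0.149 -1.828 2.047
v 0.114 -2.613 0.464
v -0.242 -2.045 2.102
v 0.111 -2.841 0.542
v -0.245 -2.273 2.181
v 0.199 -3.048 0.633
v -0.157 -2.48 2.271
v 0.364 -3.2 0.722
v 0.009 -2.632 2.36
v 0.582 -3.276 0.795
v 0.226 -2.708 2.433
v 0.819 -3.262 0.842
v 0.463 -2.694 2.48
v 1.039 -3.163 0.855
v 0.683 -2.595 2.494
v 1.209 -2.992 0.833
v 0.853 -2.424 2.471
v 1.302 -2.775 0.778
v 0.946 -2.207 2.416
f 2 1 5
f 2 5 3
f 3 5 6
f 3 6 4
f 5 1 7
f 5 7 6
f 6 7 8
f 6 8 4
f 7 1 9
f 7 9 8
f 8 9 10
f 8 10 4
f 9 1 11
f 9 11 10
f 10 11 12
f 10 12 4
f 11 1 13
f 11 13 12
f 12 13 14
f 12 14 4
f 13 1 15
f 13 15 14
f 14 15 16
f 14 16 4
f 15 1 17
f 15 17 16
f 16 17 18
f 16 18 4
f 17 1 19
f 17 19 18
f 18 19 20
f 18 20 4
f 19 1 2
f 19 2 20
f 20 2 3
f 20 3 4
f 22 24 21
f 25 22 21
f 21 24 23
f 23 25 21
f 22 28 24
f 26 22 25
f 26 28 22
f 24 28 23
f 27 25 23
f 23 28 27
f 27 26 25
f 28 26 27
f 29 66 45
f 66 40 69
f 45 69 34
f 66 69 45
f 29 45 41
f 45 34 46
f 41 46 30
f 45 46 41
f 29 41 50
f 41 30 51
f 50 51 36
f 41 51 50
f 29 50 62
f 50 36 65
f 62 65 39
f 50 65 62
f 29 62 66
f 62 39 70
f 66 70 40
f 62 70 66
f 30 46 57
f 46 34 60
f 57 60 38
f 46 60 57
f 34 69 47
f 69 40 68
f 47 68 33
f 69 68 47
f 40 70 67
f 70 39 63
f 67 63 31
f 70 63 67
f 39 65 64
f 65 36 52
f 64 52 35
f 65 52 64
f 36 51 56
f 51 30 53
f 56 53 37
f 51 53 56
f 32 58 44
f 58 38 59
f 44 59 33
f 58 59 44
f 32 44 42
f 44 33 43
f 42 43 31
f 44 43 42
f 32 42 49
f 42 31 48
f 49 48 35
f 42 48 49
f 32 49 54
f 49 35 55
f 54 55 37
f 49 55 54
f 32 54 58
f 54 37 61
f 58 61 38
f 54 61 58
f 33 59 47
f 59 38 60
f 47 60 34
f 59 60 47
f 31 43 67
f 43 33 68
f 67 68 40
f 43 68 67
f 35 48 64
f 48 31 63
f 64 63 39
f 48 63 64
f 37 55 56
f 55 35 52
f 56 52 36
f 55 52 56
f 38 61 57
f 61 37 53
f 57 53 30
f 61 53 57
f 72 71 75
f 72 75 73
f 73 75 76
f 73 76 74
f 75 71 77
f 75 77 76
f 76 77 78
f 76 78 74
f 77 71 79
f 77 79 78
f 78 79 80
f 78 80 74
f 79 71 81
f 79 81 80
f 80 81 82
f 80 82 74
f 81 71 83
f 81 83 82
f 82 83 84
f 82 84 74
f 83 71 85
f 83 85 84
f 84 85 86
f 84 86 74
f 85 71 87
f 85 87 86
f 86 87 88
f 86 88 74
f 87 71 89
f 87 89 88
f 88 89 90
f 88 90 74
f 89 71 91
f 89 91 90
f 90 91 92
f 90 92 74
f 91 71 93
f 91 93 92
f 92 93 94
f 92 94 74
f 93 71 95
f 93 95 94
f 94 95 96
f 94 96 74
f 95 71 97
f 95 97 96
f 96 97 98
f 96 98 74
f 97 71 99
f 97 99 98
f 98 99 100
f 98 100 74
f 99 71 101
f 99 101 100
f 100 101 102
f 100 102 74
f 101 71 103
f 101 103 102
f 102 103 104
f 102 104 74
f 103 71 72
f 103 72 104
f 104 72 73
f 104 73 74



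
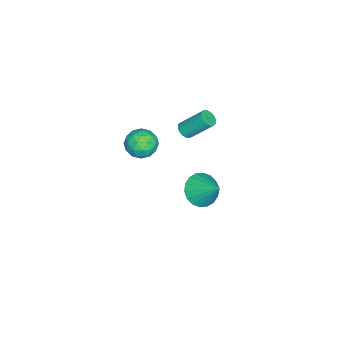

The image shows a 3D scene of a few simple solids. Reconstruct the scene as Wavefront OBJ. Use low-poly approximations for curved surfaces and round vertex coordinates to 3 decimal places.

v 2.409 0.835 3.403
v 3.178 0.348 3.317
v 1.942 -0.088 4.463
v 2.711 -0.575 4.377
v 2.741 0.268 4.73
v 3.03 0.839 4.075
v 2.09 -0.579 3.705
v 2.379 -0.008 3.05
v 2.981 -0.526 3.504
v 3.384 -0.003 4.137
v 1.736 0.263 3.643
v 2.139 0.786 4.276
v 2.834 0.672 3.267
v 2.286 -0.412 4.513
v 2.303 0.083 4.72
v 2.756 -0.203 4.67
v 2.747 0.961 3.713
v 3.199 0.674 3.662
v 2.943 0.628 4.492
v 1.921 -0.414 4.118
v 2.373 -0.701 4.067
v 2.364 0.463 3.11
v 2.817 0.177 3.06
v 2.177 -0.368 3.288
v 3.171 -0.128 3.327
v 2.896 -0.67 3.949
v 2.531 -0.672 3.554
v 2.701 -0.337 3.17
v 3.407 0.18 3.699
v 3.133 -0.363 4.321
v 3.151 0.133 4.529
v 3.32 0.468 4.144
v 3.292 -0.334 3.808
v 1.987 0.623 3.459
v 1.713 0.08 4.081
v 1.8 -0.208 3.636
v 1.969 0.127 3.251
v 2.224 0.93 3.831
v 1.949 0.388 4.453
v 2.419 0.597 4.61
v 2.589 0.932 4.226
v 1.828 0.594 3.972
v -1.089 2.107 -3.037
v -0.154 1.609 -3.044
v -0.451 3.293 -1.843
v -0.105 1.929 -3.387
v -0.251 2.284 -3.661
v -0.563 2.604 -3.812
v -0.979 2.826 -3.809
v -1.418 2.905 -3.653
v -1.791 2.826 -3.376
v -2.025 2.605 -3.031
v -2.074 2.286 -2.688
v -1.928 1.931 -2.414
v -1.616 1.61 -2.263
v -1.199 1.389 -2.266
v -0.761 1.31 -2.421
v -0.388 1.388 -2.699
v -0.65 1.341 2.35
v -0.276 1.628 2.132
v -0.455 2.806 3.371
v -0.83 2.519 3.59
v -0.453 1.703 2.034
v -0.633 2.882 3.273
v -0.665 1.716 1.991
v -0.844 2.895 3.23
v -0.874 1.664 2.01
v -1.053 2.843 3.25
v -1.044 1.556 2.088
v -1.224 2.735 3.328
v -1.146 1.411 2.211
v -1.326 2.59 3.451
v -1.163 1.254 2.359
v -1.343 2.432 3.598
v -1.091 1.111 2.505
v -1.27 2.29 3.744
v -0.942 1.008 2.624
v -1.122 2.187 3.863
v -0.743 0.963 2.696
v -0.923 2.142 3.935
v -0.528 0.983 2.708
v -0.708 2.162 3.947
v -0.334 1.065 2.658
v -0.514 2.244 3.898
v -0.195 1.194 2.555
v -0.375 2.373 3.795
v -0.134 1.349 2.417
v -0.314 2.528 3.656
v -0.163 1.502 2.267
v -0.343 2.681 3.507
f 1 38 17
f 38 12 41
f 17 41 6
f 38 41 17
f 1 17 13
f 17 6 18
f 13 18 2
f 17 18 13
f 1 13 22
f 13 2 23
f 22 23 8
f 13 23 22
f 1 22 34
f 22 8 37
f 34 37 11
f 22 37 34
f 1 34 38
f 34 11 42
f 38 42 12
f 34 42 38
f 2 18 29
f 18 6 32
f 29 32 10
f 18 32 29
f 6 41 19
f 41 12 40
f 19 40 5
f 41 40 19
f 12 42 39
f 42 11 35
f 39 35 3
f 42 35 39
f 11 37 36
f 37 8 24
f 36 24 7
f 37 24 36
f 8 23 28
f 23 2 25
f 28 25 9
f 23 25 28
f 4 30 16
f 30 10 31
f 16 31 5
f 30 31 16
f 4 16 14
f 16 5 15
f 14 15 3
f 16 15 14
f 4 14 21
f 14 3 20
f 21 20 7
f 14 20 21
f 4 21 26
f 21 7 27
f 26 27 9
f 21 27 26
f 4 26 30
f 26 9 33
f 30 33 10
f 26 33 30
f 5 31 19
f 31 10 32
f 19 32 6
f 31 32 19
f 3 15 39
f 15 5 40
f 39 40 12
f 15 40 39
f 7 20 36
f 20 3 35
f 36 35 11
f 20 35 36
f 9 27 28
f 27 7 24
f 28 24 8
f 27 24 28
f 10 33 29
f 33 9 25
f 29 25 2
f 33 25 29
f 44 43 46
f 44 46 45
f 46 43 47
f 46 47 45
f 47 43 48
f 47 48 45
f 48 43 49
f 48 49 45
f 49 43 50
f 49 50 45
f 50 43 51
f 50 51 45
f 51 43 52
f 51 52 45
f 52 43 53
f 52 53 45
f 53 43 54
f 53 54 45
f 54 43 55
f 54 55 45
f 55 43 56
f 55 56 45
f 56 43 57
f 56 57 45
f 57 43 58
f 57 58 45
f 58 43 44
f 58 44 45
f 60 59 63
f 60 63 61
f 61 63 64
f 61 64 62
f 63 59 65
f 63 65 64
f 64 65 66
f 64 66 62
f 65 59 67
f 65 67 66
f 66 67 68
f 66 68 62
f 67 59 69
f 67 69 68
f 68 69 70
f 68 70 62
f 69 59 71
f 69 71 70
f 70 71 72
f 70 72 62
f 71 59 73
f 71 73 72
f 72 73 74
f 72 74 62
f 73 59 75
f 73 75 74
f 74 75 76
f 74 76 62
f 75 59 77
f 75 77 76
f 76 77 78
f 76 78 62
f 77 59 79
f 77 79 78
f 78 79 80
f 78 80 62
f 79 59 81
f 79 81 80
f 80 81 82
f 80 82 62
f 81 59 83
f 81 83 82
f 82 83 84
f 82 84 62
f 83 59 85
f 83 85 84
f 84 85 86
f 84 86 62
f 85 59 87
f 85 87 86
f 86 87 88
f 86 88 62
f 87 59 89
f 87 89 88
f 88 89 90
f 88 90 62
f 89 59 60
f 89 60 90
f 90 60 61
f 90 61 62



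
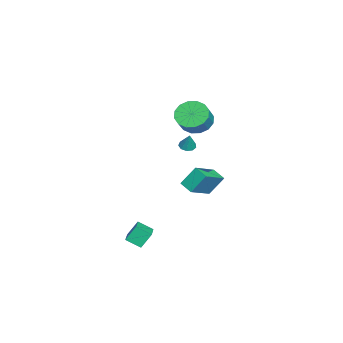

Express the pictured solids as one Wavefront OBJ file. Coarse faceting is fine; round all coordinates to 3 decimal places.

v 2.627 -0.572 -3.445
v 2.598 -1.418 -2.952
v 3.977 -0.402 -3.076
v 3.949 -1.249 -2.582
v 2.931 -1.091 -4.318
v 2.903 -1.938 -3.824
v 4.282 -0.922 -3.948
v 4.253 -1.768 -3.455
v -1.501 0.182 -1.995
v -1.756 0.976 -0.822
v -3.025 0.968 -2.859
v -3.28 1.762 -1.685
v -0.96 0.858 -2.335
v -1.215 1.652 -1.161
v -2.484 1.644 -3.198
v -2.739 2.438 -2.025
v -1.126 1.126 3.191
v -0.655 0.488 2.615
v 0.217 0.356 3.473
v -0.254 0.994 4.049
v -0.464 0.941 2.491
v 0.407 0.81 3.35
v -0.451 1.444 2.555
v 0.42 1.313 3.413
v -0.619 1.862 2.789
v 0.252 1.731 3.648
v -0.922 2.083 3.131
v -0.051 1.951 3.989
v -1.28 2.047 3.489
v -0.409 1.915 4.347
v -1.597 1.764 3.767
v -0.725 1.632 4.625
v -1.787 1.31 3.89
v -0.916 1.179 4.749
v -1.8 0.807 3.827
v -0.929 0.676 4.685
v -1.632 0.389 3.592
v -0.761 0.258 4.451
v -1.329 0.169 3.251
v -0.458 0.037 4.109
v -0.971 0.205 2.893
v -0.1 0.073 3.751
v -3.222 0.271 0.154
v -2.82 -0.026 0.049
v -2.818 0.469 1.146
v -2.753 0.304 -0.044
v -2.905 0.618 -0.045
v -3.205 0.77 0.047
v -3.514 0.688 0.189
v -3.685 0.411 0.314
v -3.64 0.069 0.364
v -3.4 -0.179 0.316
v -3.076 -0.216 0.191
f 2 4 1
f 5 2 1
f 1 4 3
f 3 5 1
f 2 8 4
f 6 2 5
f 6 8 2
f 4 8 3
f 7 5 3
f 3 8 7
f 7 6 5
f 8 6 7
f 10 12 9
f 13 10 9
f 9 12 11
f 11 13 9
f 10 16 12
f 14 10 13
f 14 16 10
f 12 16 11
f 15 13 11
f 11 16 15
f 15 14 13
f 16 14 15
f 18 17 21
f 18 21 19
f 19 21 22
f 19 22 20
f 21 17 23
f 21 23 22
f 22 23 24
f 22 24 20
f 23 17 25
f 23 25 24
f 24 25 26
f 24 26 20
f 25 17 27
f 25 27 26
f 26 27 28
f 26 28 20
f 27 17 29
f 27 29 28
f 28 29 30
f 28 30 20
f 29 17 31
f 29 31 30
f 30 31 32
f 30 32 20
f 31 17 33
f 31 33 32
f 32 33 34
f 32 34 20
f 33 17 35
f 33 35 34
f 34 35 36
f 34 36 20
f 35 17 37
f 35 37 36
f 36 37 38
f 36 38 20
f 37 17 39
f 37 39 38
f 38 39 40
f 38 40 20
f 39 17 41
f 39 41 40
f 40 41 42
f 40 42 20
f 41 17 18
f 41 18 42
f 42 18 19
f 42 19 20
f 44 43 46
f 44 46 45
f 46 43 47
f 46 47 45
f 47 43 48
f 47 48 45
f 48 43 49
f 48 49 45
f 49 43 50
f 49 50 45
f 50 43 51
f 50 51 45
f 51 43 52
f 51 52 45
f 52 43 53
f 52 53 45
f 53 43 44
f 53 44 45



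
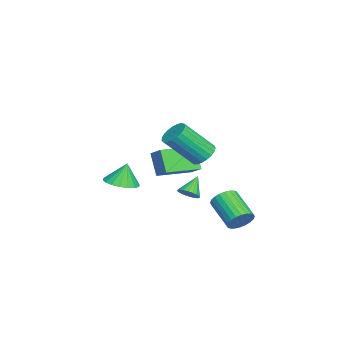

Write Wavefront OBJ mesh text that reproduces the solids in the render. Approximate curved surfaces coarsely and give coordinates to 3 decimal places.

v -2.059 0.717 1.265
v -1.461 1.27 1.792
v -1.36 1.094 0.076
v -0.762 1.647 0.603
v -0.818 -0.847 1.497
v -0.22 -0.294 2.024
v -0.119 -0.47 0.308
v 0.479 0.083 0.835
v 0.848 1.931 2.303
v 1.561 2.165 2.32
v 1.984 0.764 3.894
v 1.272 0.529 3.877
v 1.425 2.356 2.526
v 1.848 0.954 4.101
v 1.189 2.473 2.694
v 1.612 1.071 4.268
v 0.894 2.496 2.794
v 1.318 1.094 4.368
v 0.592 2.422 2.809
v 1.015 1.02 4.383
v 0.334 2.262 2.736
v 0.757 0.861 4.311
v 0.165 2.046 2.589
v 0.588 0.644 4.163
v 0.114 1.809 2.392
v 0.537 0.407 3.966
v 0.19 1.594 2.18
v 0.613 0.192 3.754
v 0.38 1.437 1.989
v 0.803 0.035 3.563
v 0.651 1.365 1.852
v 1.074 -0.037 3.426
v 0.956 1.391 1.793
v 1.379 -0.011 3.368
v 1.242 1.511 1.823
v 1.666 0.109 3.397
v 1.461 1.703 1.935
v 1.884 0.301 3.509
v 1.573 1.934 2.111
v 1.997 0.533 3.685
v 3.236 1.481 0.783
v 3.59 1.286 1.185
v 2.484 1.839 1.617
v 3.665 1.509 1.157
v 3.666 1.727 1.064
v 3.593 1.903 0.923
v 3.458 2.005 0.757
v 3.285 2.017 0.596
v 3.103 1.936 0.467
v 2.945 1.776 0.392
v 2.836 1.565 0.385
v 2.797 1.34 0.447
v 2.834 1.139 0.567
v 2.941 0.997 0.724
v 3.098 0.938 0.891
v 3.28 0.974 1.04
v 3.454 1.097 1.144
v -1.459 -2.409 -0.892
v -0.909 -1.651 -0.972
v -1.661 -2.131 0.352
v -1.288 -1.502 -1.067
v -1.701 -1.532 -1.127
v -2.066 -1.736 -1.141
v -2.311 -2.073 -1.105
v -2.387 -2.477 -1.027
v -2.279 -2.868 -0.922
v -2.009 -3.167 -0.811
v -1.63 -3.317 -0.716
v -1.217 -3.287 -0.656
v -0.852 -3.083 -0.643
v -0.608 -2.745 -0.678
v -0.532 -2.341 -0.757
v -0.639 -1.951 -0.862
v 4.469 4.041 -0.241
v 4.98 3.657 0.067
v 3.783 2.754 0.929
v 3.271 3.139 0.621
v 4.953 3.865 0.247
v 3.756 2.962 1.109
v 4.853 4.1 0.353
v 3.655 3.197 1.216
v 4.693 4.326 0.369
v 3.496 3.423 1.231
v 4.5 4.509 0.292
v 3.302 3.606 1.154
v 4.302 4.621 0.134
v 3.104 3.718 0.996
v 4.129 4.644 -0.081
v 2.932 3.741 0.781
v 4.008 4.576 -0.321
v 2.811 3.673 0.541
v 3.957 4.426 -0.549
v 2.76 3.523 0.313
v 3.984 4.218 -0.729
v 2.787 3.315 0.133
v 4.085 3.983 -0.836
v 2.887 3.08 0.027
v 4.244 3.757 -0.851
v 3.047 2.854 0.011
v 4.438 3.574 -0.774
v 3.24 2.671 0.088
v 4.636 3.462 -0.616
v 3.438 2.559 0.246
v 4.808 3.439 -0.401
v 3.611 2.536 0.461
v 4.929 3.507 -0.161
v 3.732 2.604 0.701
f 2 4 1
f 5 2 1
f 1 4 3
f 3 5 1
f 2 8 4
f 6 2 5
f 6 8 2
f 4 8 3
f 7 5 3
f 3 8 7
f 7 6 5
f 8 6 7
f 10 9 13
f 10 13 11
f 11 13 14
f 11 14 12
f 13 9 15
f 13 15 14
f 14 15 16
f 14 16 12
f 15 9 17
f 15 17 16
f 16 17 18
f 16 18 12
f 17 9 19
f 17 19 18
f 18 19 20
f 18 20 12
f 19 9 21
f 19 21 20
f 20 21 22
f 20 22 12
f 21 9 23
f 21 23 22
f 22 23 24
f 22 24 12
f 23 9 25
f 23 25 24
f 24 25 26
f 24 26 12
f 25 9 27
f 25 27 26
f 26 27 28
f 26 28 12
f 27 9 29
f 27 29 28
f 28 29 30
f 28 30 12
f 29 9 31
f 29 31 30
f 30 31 32
f 30 32 12
f 31 9 33
f 31 33 32
f 32 33 34
f 32 34 12
f 33 9 35
f 33 35 34
f 34 35 36
f 34 36 12
f 35 9 37
f 35 37 36
f 36 37 38
f 36 38 12
f 37 9 39
f 37 39 38
f 38 39 40
f 38 40 12
f 39 9 10
f 39 10 40
f 40 10 11
f 40 11 12
f 42 41 44
f 42 44 43
f 44 41 45
f 44 45 43
f 45 41 46
f 45 46 43
f 46 41 47
f 46 47 43
f 47 41 48
f 47 48 43
f 48 41 49
f 48 49 43
f 49 41 50
f 49 50 43
f 50 41 51
f 50 51 43
f 51 41 52
f 51 52 43
f 52 41 53
f 52 53 43
f 53 41 54
f 53 54 43
f 54 41 55
f 54 55 43
f 55 41 56
f 55 56 43
f 56 41 57
f 56 57 43
f 57 41 42
f 57 42 43
f 59 58 61
f 59 61 60
f 61 58 62
f 61 62 60
f 62 58 63
f 62 63 60
f 63 58 64
f 63 64 60
f 64 58 65
f 64 65 60
f 65 58 66
f 65 66 60
f 66 58 67
f 66 67 60
f 67 58 68
f 67 68 60
f 68 58 69
f 68 69 60
f 69 58 70
f 69 70 60
f 70 58 71
f 70 71 60
f 71 58 72
f 71 72 60
f 72 58 73
f 72 73 60
f 73 58 59
f 73 59 60
f 75 74 78
f 75 78 76
f 76 78 79
f 76 79 77
f 78 74 80
f 78 80 79
f 79 80 81
f 79 81 77
f 80 74 82
f 80 82 81
f 81 82 83
f 81 83 77
f 82 74 84
f 82 84 83
f 83 84 85
f 83 85 77
f 84 74 86
f 84 86 85
f 85 86 87
f 85 87 77
f 86 74 88
f 86 88 87
f 87 88 89
f 87 89 77
f 88 74 90
f 88 90 89
f 89 90 91
f 89 91 77
f 90 74 92
f 90 92 91
f 91 92 93
f 91 93 77
f 92 74 94
f 92 94 93
f 93 94 95
f 93 95 77
f 94 74 96
f 94 96 95
f 95 96 97
f 95 97 77
f 96 74 98
f 96 98 97
f 97 98 99
f 97 99 77
f 98 74 100
f 98 100 99
f 99 100 101
f 99 101 77
f 100 74 102
f 100 102 101
f 101 102 103
f 101 103 77
f 102 74 104
f 102 104 103
f 103 104 105
f 103 105 77
f 104 74 106
f 104 106 105
f 105 106 107
f 105 107 77
f 106 74 75
f 106 75 107
f 107 75 76
f 107 76 77



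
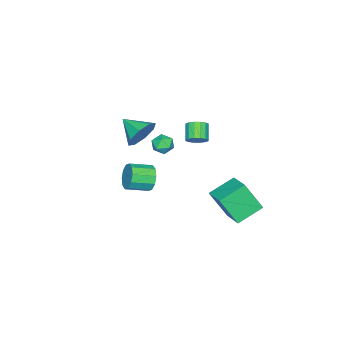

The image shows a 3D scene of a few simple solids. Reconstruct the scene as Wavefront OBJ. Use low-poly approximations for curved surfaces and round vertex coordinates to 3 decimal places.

v -1.479 0.268 1.451
v -0.872 0.332 1.863
v -1.468 -0.912 1.617
v -0.861 -0.848 2.029
v -1.504 -0.589 2.278
v -1.511 0.14 2.175
v -0.829 -0.72 1.305
v -0.836 0.009 1.202
v -0.471 -0.279 1.773
v -0.888 -0.198 2.374
v -1.452 -0.382 1.106
v -1.869 -0.301 1.707
v -3.414 -2.523 -3.639
v -2.946 -2.388 -4.442
v -1.937 -3.402 -4.024
v -2.406 -3.537 -3.221
v -2.736 -2.017 -4.048
v -1.727 -3.03 -3.63
v -2.786 -1.839 -3.497
v -1.777 -2.853 -3.079
v -3.075 -1.923 -3
v -2.067 -2.936 -2.582
v -3.495 -2.236 -2.748
v -2.486 -3.249 -2.33
v -3.883 -2.658 -2.836
v -2.874 -3.672 -2.418
v -4.093 -3.03 -3.23
v -3.084 -4.043 -2.812
v -4.043 -3.207 -3.781
v -3.034 -4.221 -3.363
v -3.753 -3.124 -4.278
v -2.745 -4.137 -3.86
v -3.334 -2.811 -4.53
v -2.325 -3.824 -4.112
v -2.476 3.253 -4.03
v -2.142 2.207 -2.228
v -3.915 4.08 -3.283
v -3.581 3.033 -1.481
v -1.459 4.527 -3.479
v -1.125 3.48 -1.677
v -2.898 5.353 -2.732
v -2.564 4.307 -0.93
v -2.87 0.971 1.47
v -2.434 0.47 1.617
v -3.213 0.009 2.358
v -3.65 0.509 2.21
v -2.363 0.724 1.85
v -3.142 0.263 2.59
v -2.428 1.044 1.981
v -3.207 0.583 2.722
v -2.611 1.345 1.975
v -3.391 0.884 2.716
v -2.864 1.545 1.834
v -3.643 1.084 2.575
v -3.119 1.591 1.595
v -3.898 1.13 2.336
v -3.307 1.471 1.322
v -4.086 1.01 2.063
v -3.378 1.217 1.09
v -4.157 0.756 1.83
v -3.313 0.897 0.958
v -4.092 0.436 1.699
v -3.129 0.596 0.964
v -3.909 0.135 1.705
v -2.877 0.396 1.105
v -3.656 -0.065 1.846
v -2.622 0.35 1.344
v -3.401 -0.111 2.085
v 0.684 -0.503 3.672
v 1.351 -0.273 4.476
v 0.436 -1.937 4.288
v 0.576 -0.067 4.643
v -0.136 -0.117 4.242
v -0.368 -0.393 3.507
v 0.016 -0.733 2.868
v 0.791 -0.939 2.701
v 1.503 -0.889 3.102
v 1.735 -0.613 3.838
f 1 12 6
f 1 6 2
f 1 2 8
f 1 8 11
f 1 11 12
f 2 6 10
f 6 12 5
f 12 11 3
f 11 8 7
f 8 2 9
f 4 10 5
f 4 5 3
f 4 3 7
f 4 7 9
f 4 9 10
f 5 10 6
f 3 5 12
f 7 3 11
f 9 7 8
f 10 9 2
f 14 13 17
f 14 17 15
f 15 17 18
f 15 18 16
f 17 13 19
f 17 19 18
f 18 19 20
f 18 20 16
f 19 13 21
f 19 21 20
f 20 21 22
f 20 22 16
f 21 13 23
f 21 23 22
f 22 23 24
f 22 24 16
f 23 13 25
f 23 25 24
f 24 25 26
f 24 26 16
f 25 13 27
f 25 27 26
f 26 27 28
f 26 28 16
f 27 13 29
f 27 29 28
f 28 29 30
f 28 30 16
f 29 13 31
f 29 31 30
f 30 31 32
f 30 32 16
f 31 13 33
f 31 33 32
f 32 33 34
f 32 34 16
f 33 13 14
f 33 14 34
f 34 14 15
f 34 15 16
f 36 38 35
f 39 36 35
f 35 38 37
f 37 39 35
f 36 42 38
f 40 36 39
f 40 42 36
f 38 42 37
f 41 39 37
f 37 42 41
f 41 40 39
f 42 40 41
f 44 43 47
f 44 47 45
f 45 47 48
f 45 48 46
f 47 43 49
f 47 49 48
f 48 49 50
f 48 50 46
f 49 43 51
f 49 51 50
f 50 51 52
f 50 52 46
f 51 43 53
f 51 53 52
f 52 53 54
f 52 54 46
f 53 43 55
f 53 55 54
f 54 55 56
f 54 56 46
f 55 43 57
f 55 57 56
f 56 57 58
f 56 58 46
f 57 43 59
f 57 59 58
f 58 59 60
f 58 60 46
f 59 43 61
f 59 61 60
f 60 61 62
f 60 62 46
f 61 43 63
f 61 63 62
f 62 63 64
f 62 64 46
f 63 43 65
f 63 65 64
f 64 65 66
f 64 66 46
f 65 43 67
f 65 67 66
f 66 67 68
f 66 68 46
f 67 43 44
f 67 44 68
f 68 44 45
f 68 45 46
f 70 69 72
f 70 72 71
f 72 69 73
f 72 73 71
f 73 69 74
f 73 74 71
f 74 69 75
f 74 75 71
f 75 69 76
f 75 76 71
f 76 69 77
f 76 77 71
f 77 69 78
f 77 78 71
f 78 69 70
f 78 70 71

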